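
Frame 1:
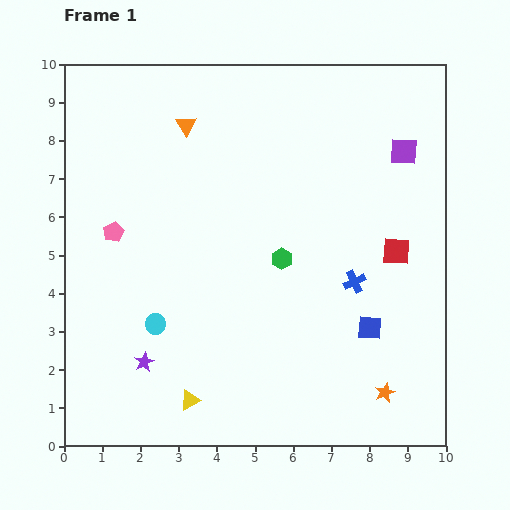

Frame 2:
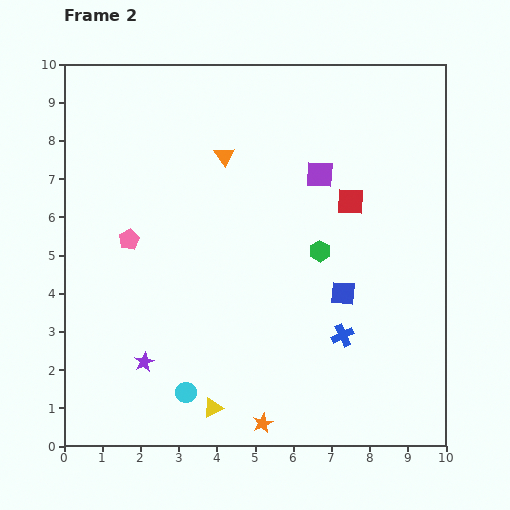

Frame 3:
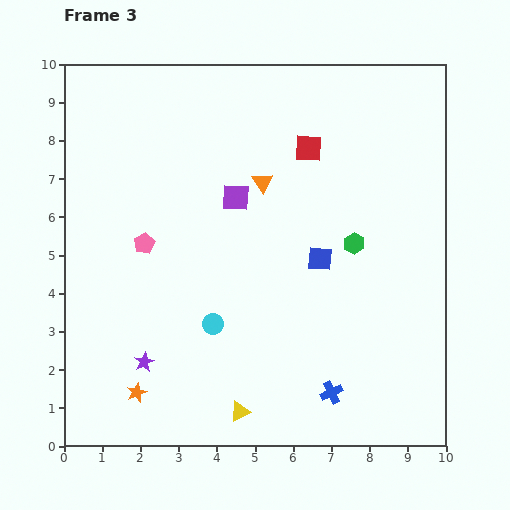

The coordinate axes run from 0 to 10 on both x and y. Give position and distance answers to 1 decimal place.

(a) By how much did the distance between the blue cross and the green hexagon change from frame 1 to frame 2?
+0.3

Distance in frame 1: 2.0. Distance in frame 2: 2.3.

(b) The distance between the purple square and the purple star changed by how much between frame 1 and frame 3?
-3.8

Distance in frame 1: 8.7. Distance in frame 3: 4.9.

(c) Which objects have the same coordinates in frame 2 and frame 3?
the purple star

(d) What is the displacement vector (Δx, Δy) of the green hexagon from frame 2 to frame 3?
(0.9, 0.2)

The green hexagon was at (6.7, 5.1) in frame 2 and (7.6, 5.3) in frame 3.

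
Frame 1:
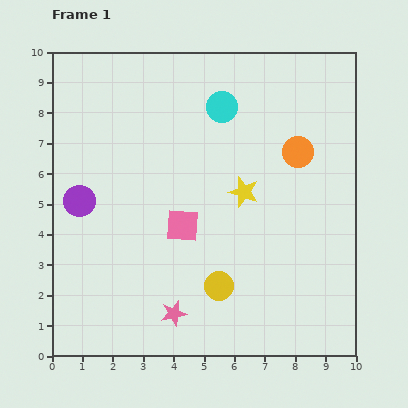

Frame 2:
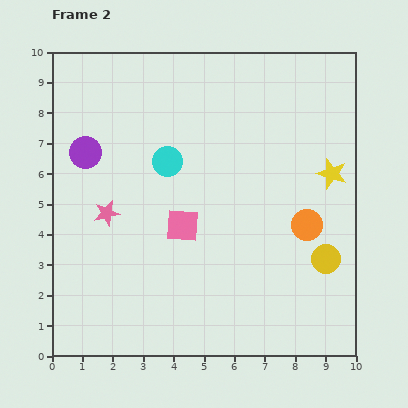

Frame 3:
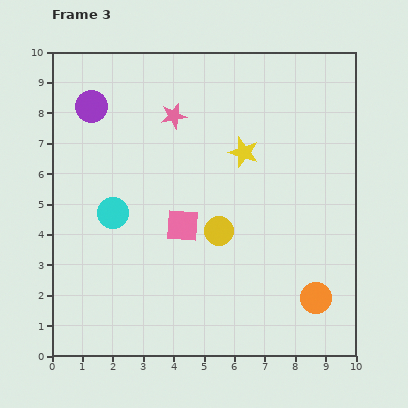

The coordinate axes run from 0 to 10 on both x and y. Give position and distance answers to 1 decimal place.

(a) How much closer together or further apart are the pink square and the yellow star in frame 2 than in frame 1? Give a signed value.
+2.9

Distance in frame 1: 2.3. Distance in frame 2: 5.2.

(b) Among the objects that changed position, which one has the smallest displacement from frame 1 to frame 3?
the yellow star

(moved 1.3)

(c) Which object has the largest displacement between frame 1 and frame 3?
the pink star

(moved 6.5; next 5.0)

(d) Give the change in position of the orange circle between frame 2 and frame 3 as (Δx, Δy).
(0.3, -2.4)

The orange circle was at (8.4, 4.3) in frame 2 and (8.7, 1.9) in frame 3.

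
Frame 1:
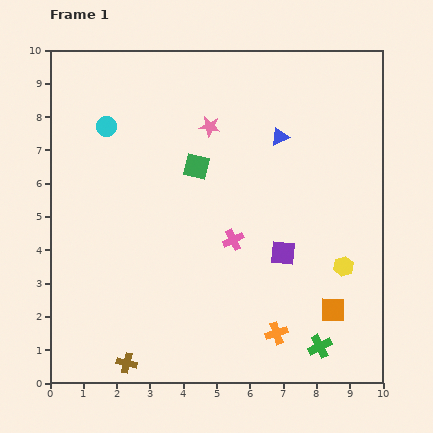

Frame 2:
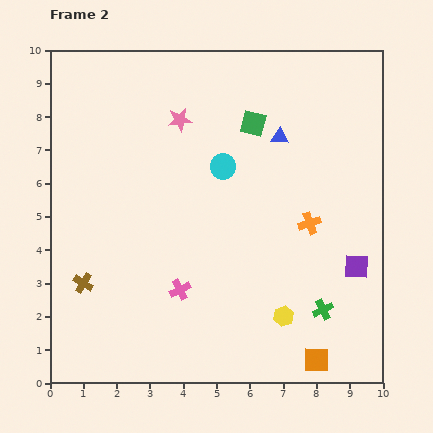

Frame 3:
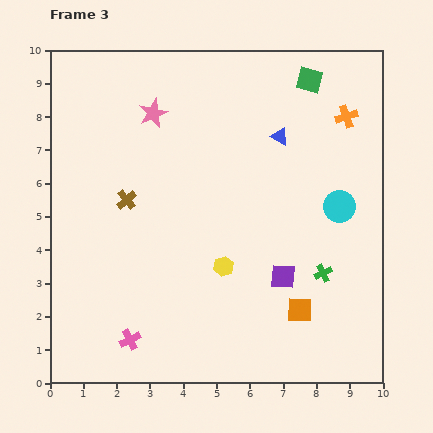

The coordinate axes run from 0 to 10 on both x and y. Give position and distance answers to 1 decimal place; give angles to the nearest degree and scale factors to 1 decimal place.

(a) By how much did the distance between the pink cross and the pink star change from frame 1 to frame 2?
+1.6

Distance in frame 1: 3.5. Distance in frame 2: 5.1.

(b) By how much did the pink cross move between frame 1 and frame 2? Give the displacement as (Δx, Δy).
(-1.6, -1.5)

The pink cross was at (5.5, 4.3) in frame 1 and (3.9, 2.8) in frame 2.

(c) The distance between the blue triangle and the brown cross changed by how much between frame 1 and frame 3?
-3.2

Distance in frame 1: 8.2. Distance in frame 3: 5.0.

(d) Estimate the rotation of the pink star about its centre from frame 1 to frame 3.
31° counter-clockwise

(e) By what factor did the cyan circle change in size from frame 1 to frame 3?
1.6×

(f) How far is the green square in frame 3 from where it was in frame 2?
2.1

The green square moved from (6.1, 7.8) to (7.8, 9.1), a distance of √(1.7² + 1.3²) ≈ 2.1.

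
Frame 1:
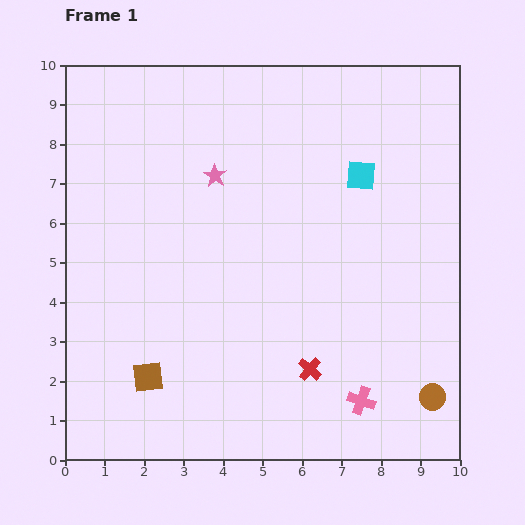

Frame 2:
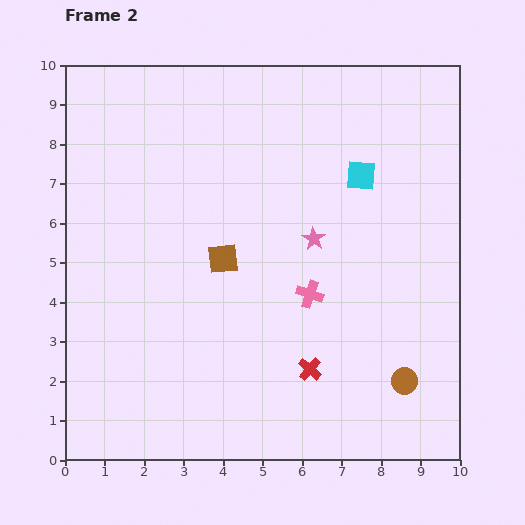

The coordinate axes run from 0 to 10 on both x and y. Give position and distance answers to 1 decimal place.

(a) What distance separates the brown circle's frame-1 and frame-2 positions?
0.8

The brown circle moved from (9.3, 1.6) to (8.6, 2.0), a distance of √(0.7² + 0.4²) ≈ 0.8.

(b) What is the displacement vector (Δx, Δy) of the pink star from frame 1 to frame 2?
(2.5, -1.6)

The pink star was at (3.8, 7.2) in frame 1 and (6.3, 5.6) in frame 2.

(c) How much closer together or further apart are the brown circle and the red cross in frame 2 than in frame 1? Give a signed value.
-0.8

Distance in frame 1: 3.2. Distance in frame 2: 2.4.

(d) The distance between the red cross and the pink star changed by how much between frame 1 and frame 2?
-2.2

Distance in frame 1: 5.5. Distance in frame 2: 3.3.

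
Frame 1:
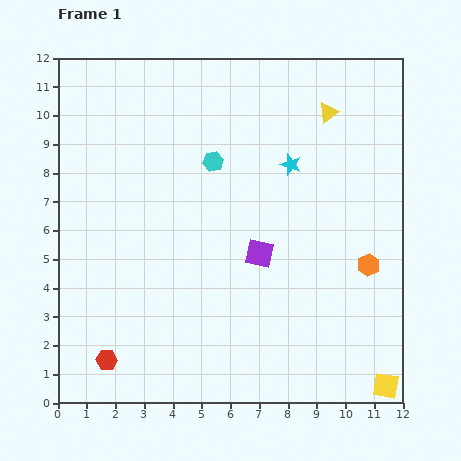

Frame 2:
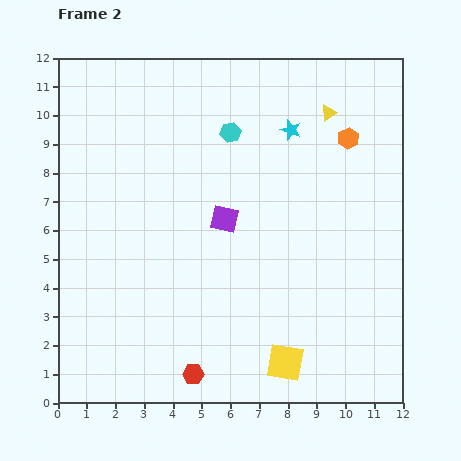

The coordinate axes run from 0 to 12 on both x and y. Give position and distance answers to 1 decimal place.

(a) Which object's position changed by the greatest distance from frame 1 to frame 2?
the orange hexagon

(moved 4.5; next 3.6)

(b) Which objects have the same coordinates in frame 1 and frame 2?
the yellow triangle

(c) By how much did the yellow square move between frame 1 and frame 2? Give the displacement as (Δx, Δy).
(-3.5, 0.8)

The yellow square was at (11.4, 0.6) in frame 1 and (7.9, 1.4) in frame 2.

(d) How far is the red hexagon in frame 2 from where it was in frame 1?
3.0

The red hexagon moved from (1.7, 1.5) to (4.7, 1.0), a distance of √(3.0² + 0.5²) ≈ 3.0.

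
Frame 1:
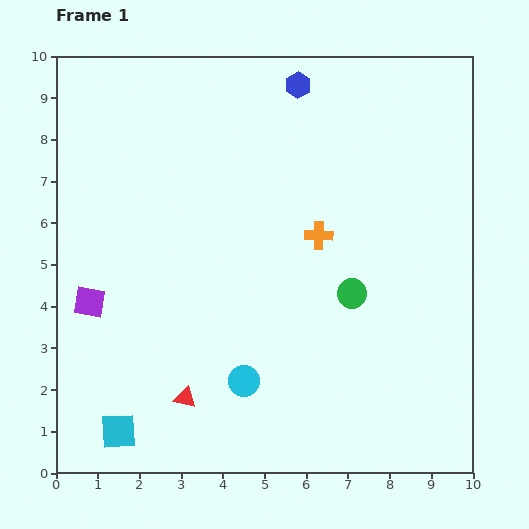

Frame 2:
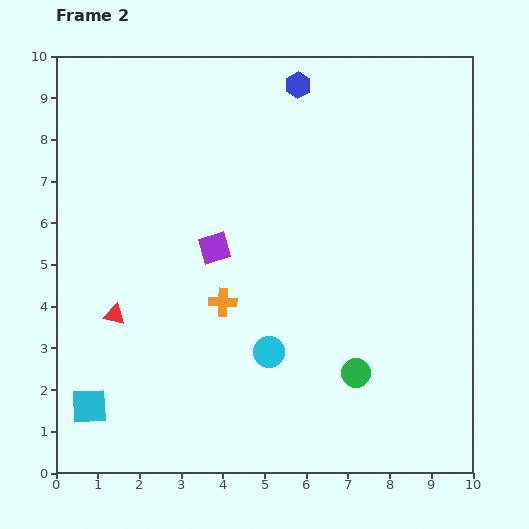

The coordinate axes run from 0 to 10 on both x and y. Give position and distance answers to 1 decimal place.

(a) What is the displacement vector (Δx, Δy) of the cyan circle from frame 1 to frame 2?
(0.6, 0.7)

The cyan circle was at (4.5, 2.2) in frame 1 and (5.1, 2.9) in frame 2.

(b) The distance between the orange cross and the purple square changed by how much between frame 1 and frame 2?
-4.4

Distance in frame 1: 5.7. Distance in frame 2: 1.3.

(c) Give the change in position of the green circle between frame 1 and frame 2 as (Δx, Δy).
(0.1, -1.9)

The green circle was at (7.1, 4.3) in frame 1 and (7.2, 2.4) in frame 2.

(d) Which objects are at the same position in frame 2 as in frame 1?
the blue hexagon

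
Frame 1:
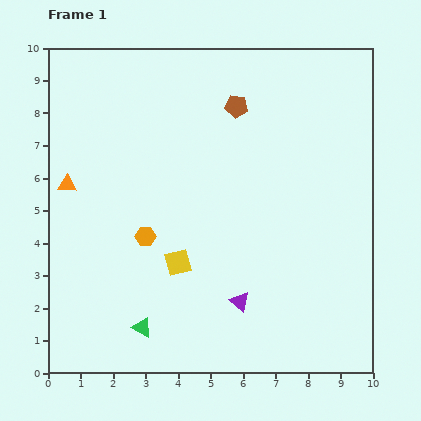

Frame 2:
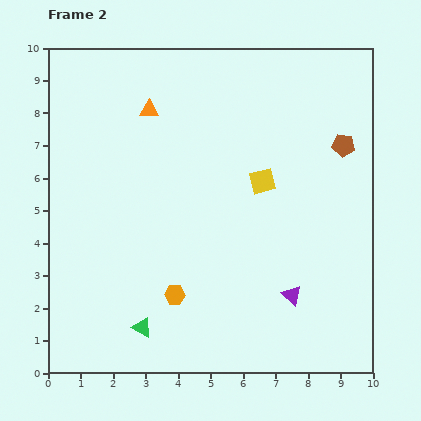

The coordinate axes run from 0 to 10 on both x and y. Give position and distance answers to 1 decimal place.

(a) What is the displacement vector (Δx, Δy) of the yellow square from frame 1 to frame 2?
(2.6, 2.5)

The yellow square was at (4.0, 3.4) in frame 1 and (6.6, 5.9) in frame 2.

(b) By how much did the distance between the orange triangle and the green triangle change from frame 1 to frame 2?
+1.7

Distance in frame 1: 5.0. Distance in frame 2: 6.7.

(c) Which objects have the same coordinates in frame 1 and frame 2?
the green triangle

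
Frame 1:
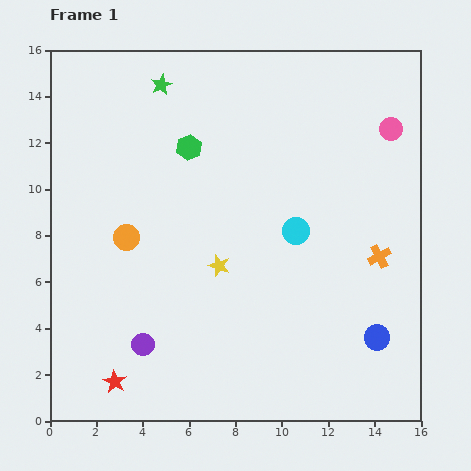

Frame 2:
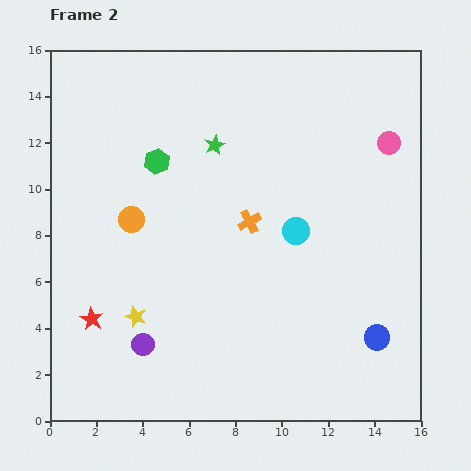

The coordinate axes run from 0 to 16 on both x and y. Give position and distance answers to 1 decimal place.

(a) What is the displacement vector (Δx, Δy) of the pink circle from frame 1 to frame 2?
(-0.1, -0.6)

The pink circle was at (14.7, 12.6) in frame 1 and (14.6, 12.0) in frame 2.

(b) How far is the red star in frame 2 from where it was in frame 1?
2.9

The red star moved from (2.8, 1.7) to (1.8, 4.4), a distance of √(1.0² + 2.7²) ≈ 2.9.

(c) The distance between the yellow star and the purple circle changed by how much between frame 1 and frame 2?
-3.5

Distance in frame 1: 4.7. Distance in frame 2: 1.2.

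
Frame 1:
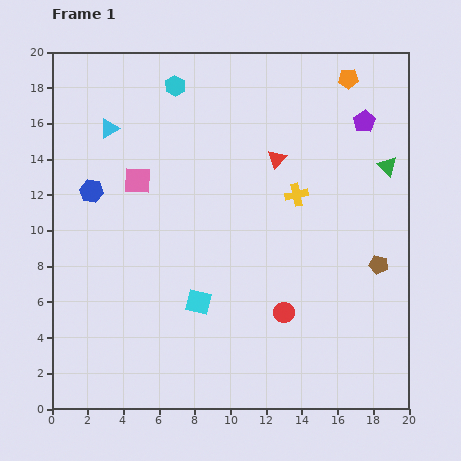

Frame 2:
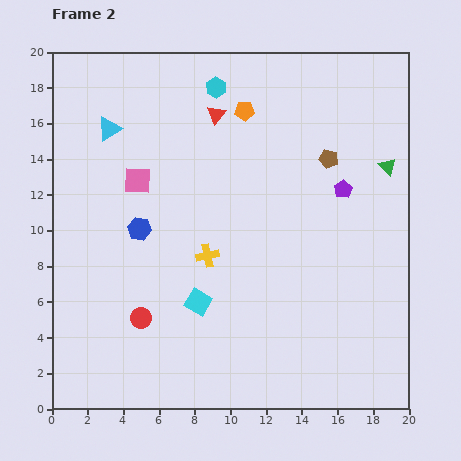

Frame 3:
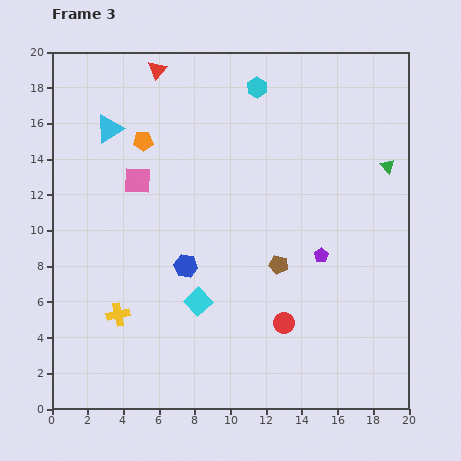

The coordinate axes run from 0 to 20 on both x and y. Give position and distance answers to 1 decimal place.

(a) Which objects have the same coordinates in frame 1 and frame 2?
the green triangle, the cyan square, the cyan triangle, the pink square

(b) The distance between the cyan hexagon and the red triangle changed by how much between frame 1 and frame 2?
-5.5

Distance in frame 1: 7.0. Distance in frame 2: 1.5.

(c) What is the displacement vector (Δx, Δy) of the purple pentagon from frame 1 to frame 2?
(-1.2, -3.8)

The purple pentagon was at (17.5, 16.1) in frame 1 and (16.3, 12.3) in frame 2.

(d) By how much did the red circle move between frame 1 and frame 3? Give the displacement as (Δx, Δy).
(0.0, -0.6)

The red circle was at (13.0, 5.4) in frame 1 and (13.0, 4.8) in frame 3.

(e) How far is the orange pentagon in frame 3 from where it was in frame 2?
5.9

The orange pentagon moved from (10.8, 16.7) to (5.1, 15.0), a distance of √(5.7² + 1.7²) ≈ 5.9.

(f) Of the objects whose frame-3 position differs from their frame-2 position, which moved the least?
the cyan hexagon

(moved 2.3)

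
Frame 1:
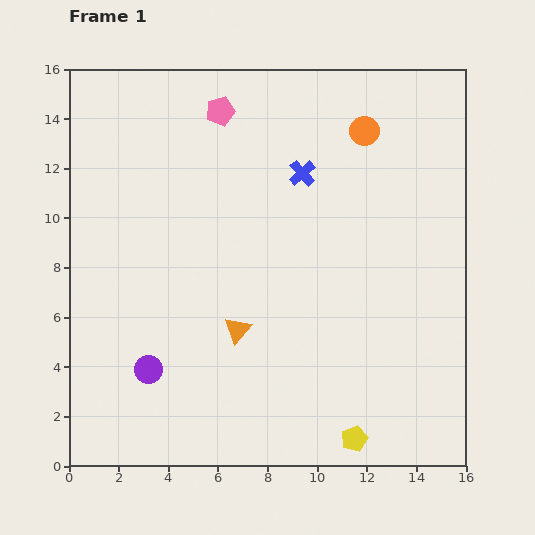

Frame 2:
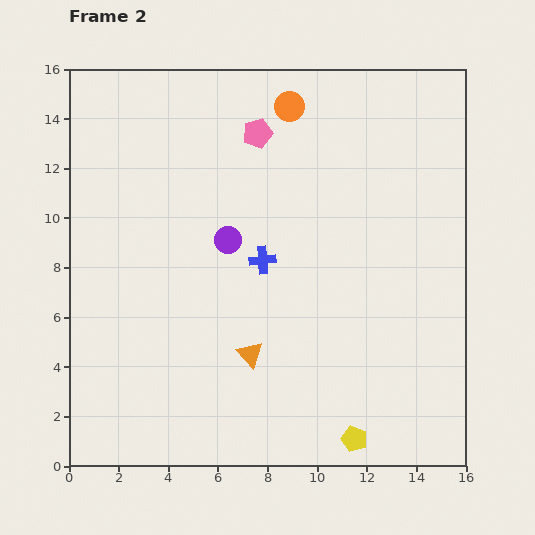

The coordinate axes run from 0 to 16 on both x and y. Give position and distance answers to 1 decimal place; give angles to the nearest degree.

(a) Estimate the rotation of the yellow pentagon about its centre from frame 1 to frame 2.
28° counter-clockwise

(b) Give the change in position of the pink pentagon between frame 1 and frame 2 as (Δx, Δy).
(1.5, -0.9)

The pink pentagon was at (6.1, 14.3) in frame 1 and (7.6, 13.4) in frame 2.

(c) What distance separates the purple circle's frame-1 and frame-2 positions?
6.1

The purple circle moved from (3.2, 3.9) to (6.4, 9.1), a distance of √(3.2² + 5.2²) ≈ 6.1.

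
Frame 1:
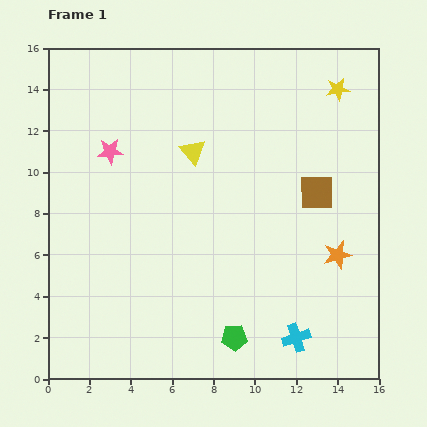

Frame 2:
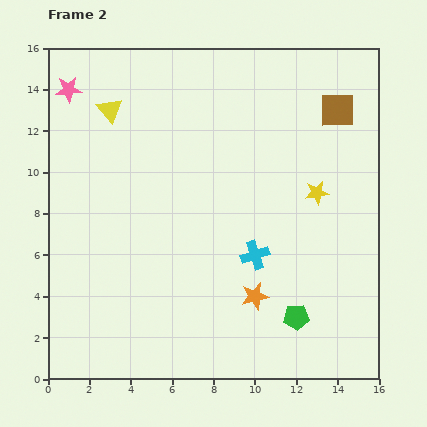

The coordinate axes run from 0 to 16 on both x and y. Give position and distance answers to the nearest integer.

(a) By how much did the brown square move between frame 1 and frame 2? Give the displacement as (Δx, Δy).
(1, 4)

The brown square was at (13, 9) in frame 1 and (14, 13) in frame 2.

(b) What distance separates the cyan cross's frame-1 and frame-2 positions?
4

The cyan cross moved from (12, 2) to (10, 6), a distance of √(2² + 4²) ≈ 4.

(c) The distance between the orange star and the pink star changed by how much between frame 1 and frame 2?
+1

Distance in frame 1: 12. Distance in frame 2: 13.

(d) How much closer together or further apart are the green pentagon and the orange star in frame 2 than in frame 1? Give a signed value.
-4

Distance in frame 1: 6. Distance in frame 2: 2.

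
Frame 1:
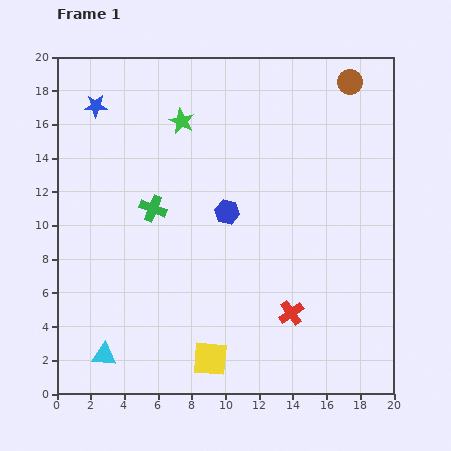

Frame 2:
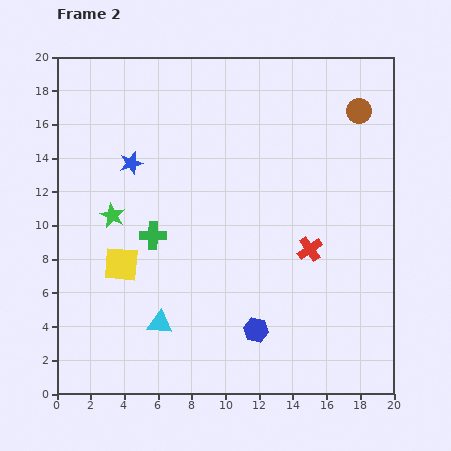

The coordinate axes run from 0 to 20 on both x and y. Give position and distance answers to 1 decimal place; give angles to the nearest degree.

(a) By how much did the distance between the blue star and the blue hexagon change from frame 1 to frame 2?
+2.4

Distance in frame 1: 10.0. Distance in frame 2: 12.4.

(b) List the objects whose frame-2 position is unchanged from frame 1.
none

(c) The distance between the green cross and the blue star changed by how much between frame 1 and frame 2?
-2.5

Distance in frame 1: 7.0. Distance in frame 2: 4.5.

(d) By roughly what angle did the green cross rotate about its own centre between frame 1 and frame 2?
20° counter-clockwise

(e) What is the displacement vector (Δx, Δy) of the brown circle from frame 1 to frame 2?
(0.5, -1.7)

The brown circle was at (17.4, 18.5) in frame 1 and (17.9, 16.8) in frame 2.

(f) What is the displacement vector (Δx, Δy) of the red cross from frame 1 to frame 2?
(1.1, 3.8)

The red cross was at (13.9, 4.8) in frame 1 and (15.0, 8.6) in frame 2.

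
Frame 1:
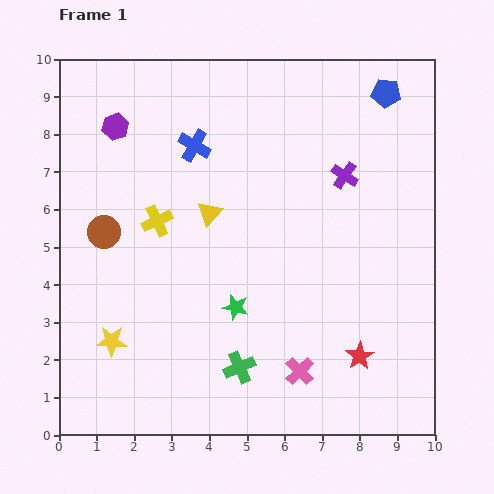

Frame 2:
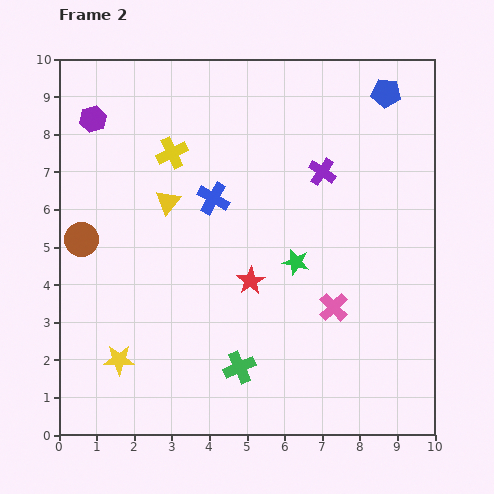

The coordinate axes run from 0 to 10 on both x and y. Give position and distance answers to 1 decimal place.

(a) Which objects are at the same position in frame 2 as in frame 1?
the blue pentagon, the green cross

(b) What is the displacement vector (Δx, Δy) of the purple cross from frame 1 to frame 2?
(-0.6, 0.1)

The purple cross was at (7.6, 6.9) in frame 1 and (7.0, 7.0) in frame 2.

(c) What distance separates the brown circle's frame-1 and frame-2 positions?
0.6

The brown circle moved from (1.2, 5.4) to (0.6, 5.2), a distance of √(0.6² + 0.2²) ≈ 0.6.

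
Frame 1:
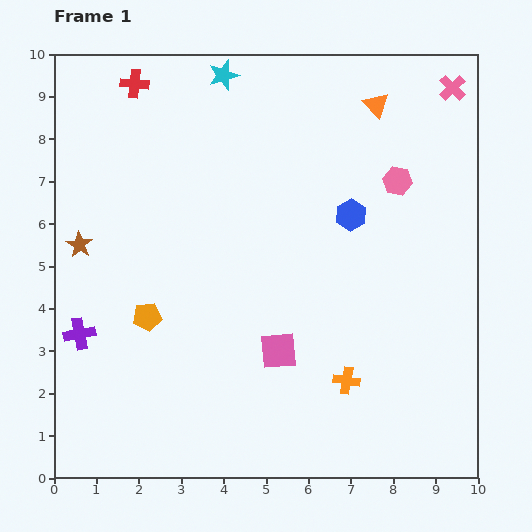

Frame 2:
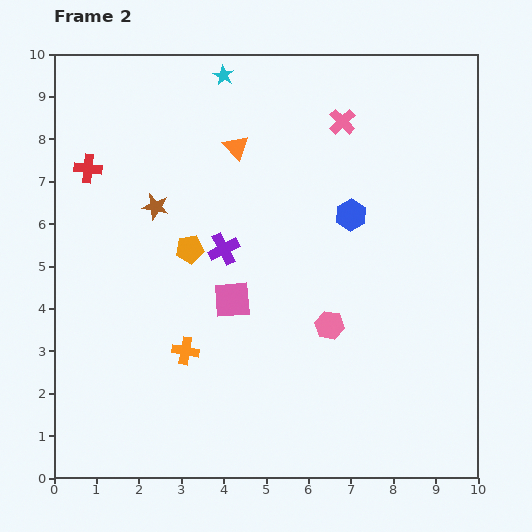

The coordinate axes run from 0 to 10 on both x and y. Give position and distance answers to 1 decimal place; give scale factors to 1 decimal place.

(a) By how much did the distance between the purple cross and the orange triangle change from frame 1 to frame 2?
-6.4

Distance in frame 1: 8.8. Distance in frame 2: 2.4.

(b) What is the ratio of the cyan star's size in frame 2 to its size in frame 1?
0.7×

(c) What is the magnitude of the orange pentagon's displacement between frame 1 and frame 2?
1.9

The orange pentagon moved from (2.2, 3.8) to (3.2, 5.4), a distance of √(1.0² + 1.6²) ≈ 1.9.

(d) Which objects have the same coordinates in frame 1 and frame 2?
the cyan star, the blue hexagon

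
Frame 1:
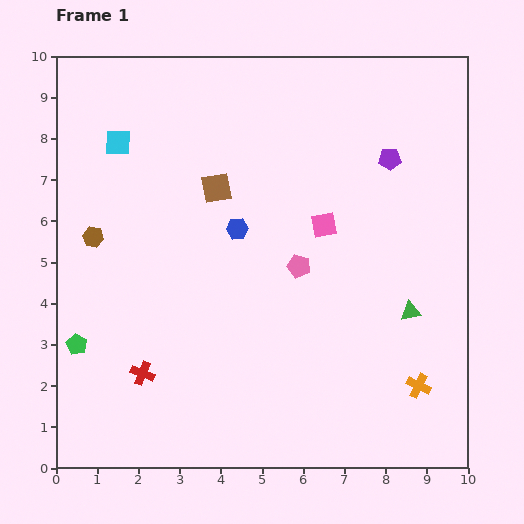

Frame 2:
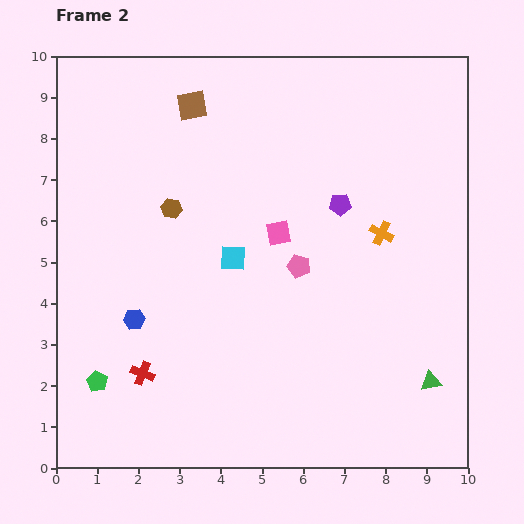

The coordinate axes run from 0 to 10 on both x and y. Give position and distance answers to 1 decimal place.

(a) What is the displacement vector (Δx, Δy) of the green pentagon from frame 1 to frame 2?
(0.5, -0.9)

The green pentagon was at (0.5, 3.0) in frame 1 and (1.0, 2.1) in frame 2.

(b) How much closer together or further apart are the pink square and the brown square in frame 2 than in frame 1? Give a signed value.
+0.9

Distance in frame 1: 2.8. Distance in frame 2: 3.7.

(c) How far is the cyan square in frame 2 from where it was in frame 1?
4.0

The cyan square moved from (1.5, 7.9) to (4.3, 5.1), a distance of √(2.8² + 2.8²) ≈ 4.0.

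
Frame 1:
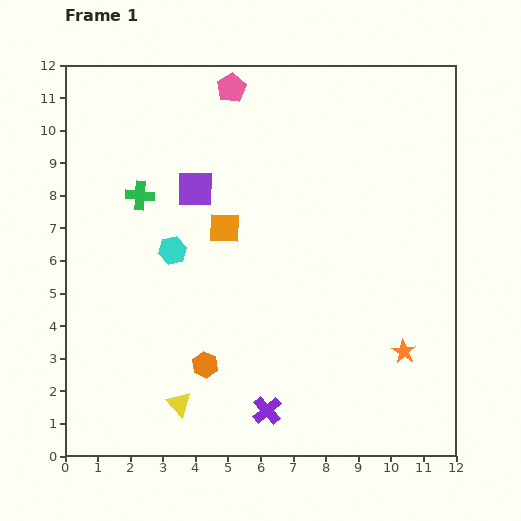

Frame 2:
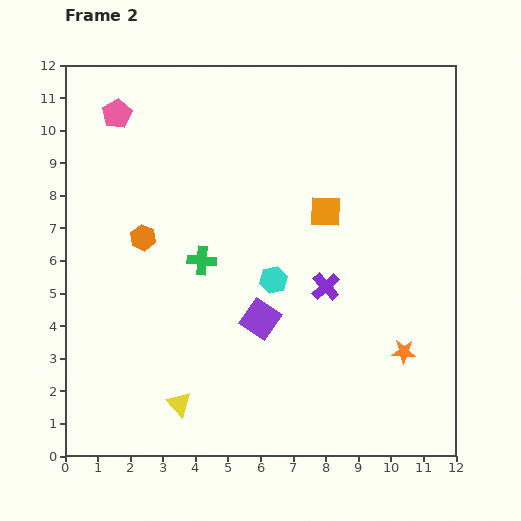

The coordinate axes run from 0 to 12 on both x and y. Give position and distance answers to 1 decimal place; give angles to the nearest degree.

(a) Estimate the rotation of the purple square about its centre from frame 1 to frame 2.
33° clockwise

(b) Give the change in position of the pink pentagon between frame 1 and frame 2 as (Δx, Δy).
(-3.5, -0.8)

The pink pentagon was at (5.1, 11.3) in frame 1 and (1.6, 10.5) in frame 2.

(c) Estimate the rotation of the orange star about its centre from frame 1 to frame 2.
28° counter-clockwise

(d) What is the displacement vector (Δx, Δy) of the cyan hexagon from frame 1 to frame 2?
(3.1, -0.9)

The cyan hexagon was at (3.3, 6.3) in frame 1 and (6.4, 5.4) in frame 2.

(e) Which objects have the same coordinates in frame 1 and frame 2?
the orange star, the yellow triangle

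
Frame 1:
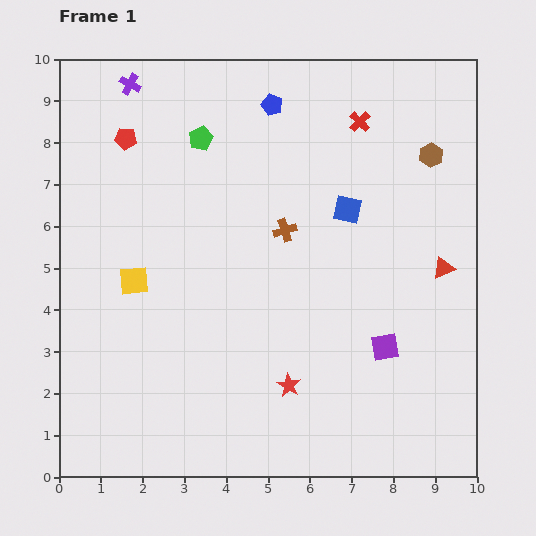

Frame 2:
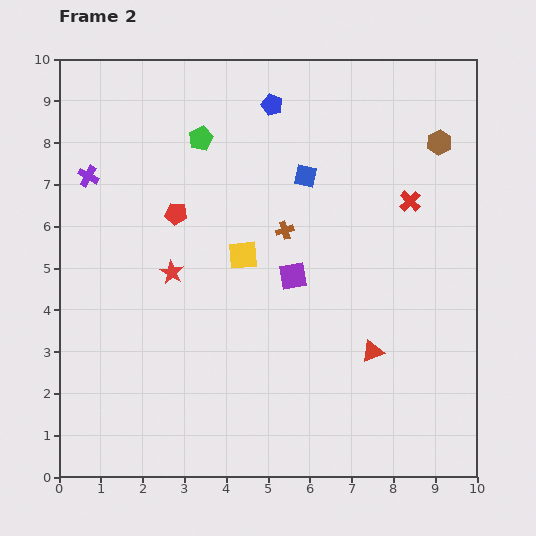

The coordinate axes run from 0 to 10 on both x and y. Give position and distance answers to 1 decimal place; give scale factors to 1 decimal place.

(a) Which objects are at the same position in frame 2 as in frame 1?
the blue pentagon, the green pentagon, the brown cross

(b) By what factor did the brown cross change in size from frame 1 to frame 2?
0.8×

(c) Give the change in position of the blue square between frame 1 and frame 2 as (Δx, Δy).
(-1.0, 0.8)

The blue square was at (6.9, 6.4) in frame 1 and (5.9, 7.2) in frame 2.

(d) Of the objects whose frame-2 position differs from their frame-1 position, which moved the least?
the brown hexagon

(moved 0.4)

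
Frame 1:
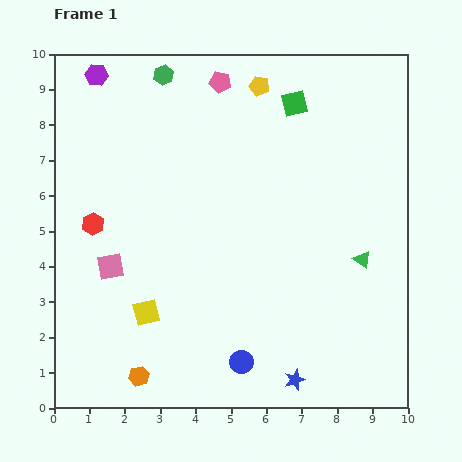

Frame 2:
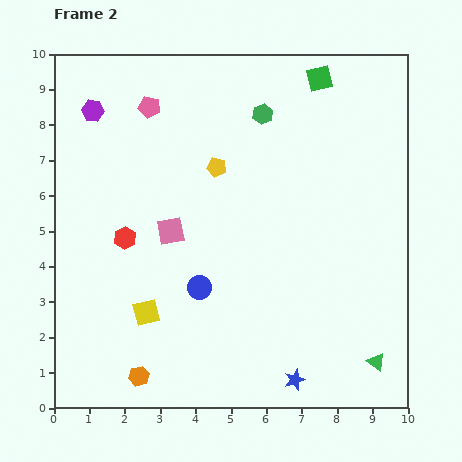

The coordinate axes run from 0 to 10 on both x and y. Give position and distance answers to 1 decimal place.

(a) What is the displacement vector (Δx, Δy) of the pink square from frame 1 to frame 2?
(1.7, 1.0)

The pink square was at (1.6, 4.0) in frame 1 and (3.3, 5.0) in frame 2.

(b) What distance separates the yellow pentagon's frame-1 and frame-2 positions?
2.6

The yellow pentagon moved from (5.8, 9.1) to (4.6, 6.8), a distance of √(1.2² + 2.3²) ≈ 2.6.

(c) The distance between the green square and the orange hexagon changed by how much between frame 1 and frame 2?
+0.9

Distance in frame 1: 8.9. Distance in frame 2: 9.8.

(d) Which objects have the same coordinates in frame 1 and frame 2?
the yellow square, the orange hexagon, the blue star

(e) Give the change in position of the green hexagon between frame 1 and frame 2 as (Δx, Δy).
(2.8, -1.1)

The green hexagon was at (3.1, 9.4) in frame 1 and (5.9, 8.3) in frame 2.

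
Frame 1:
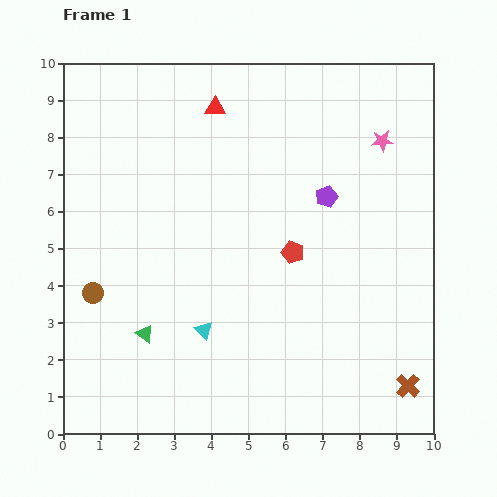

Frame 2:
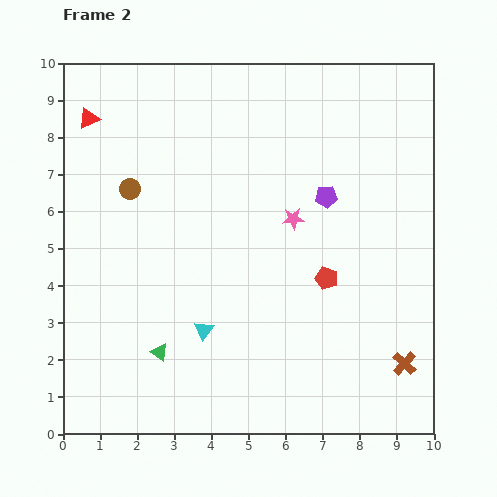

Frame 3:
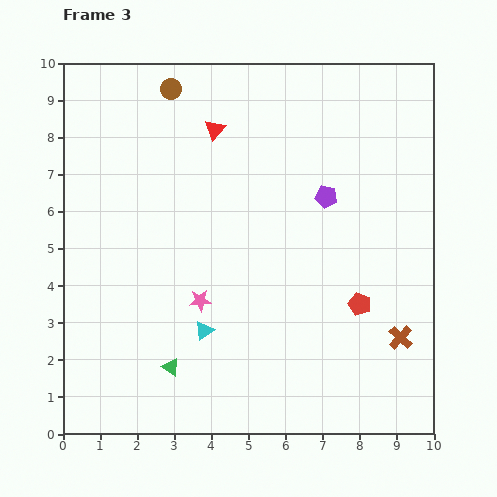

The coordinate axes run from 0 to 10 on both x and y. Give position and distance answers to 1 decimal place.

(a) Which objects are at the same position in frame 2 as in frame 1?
the cyan triangle, the purple pentagon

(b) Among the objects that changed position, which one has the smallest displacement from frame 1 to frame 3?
the red triangle

(moved 0.6)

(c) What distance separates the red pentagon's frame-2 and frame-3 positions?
1.1

The red pentagon moved from (7.1, 4.2) to (8.0, 3.5), a distance of √(0.9² + 0.7²) ≈ 1.1.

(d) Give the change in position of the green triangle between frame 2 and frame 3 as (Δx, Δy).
(0.3, -0.4)

The green triangle was at (2.6, 2.2) in frame 2 and (2.9, 1.8) in frame 3.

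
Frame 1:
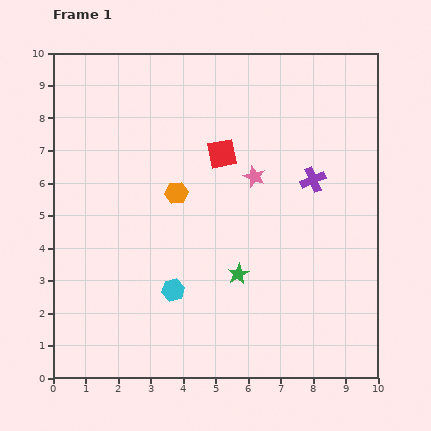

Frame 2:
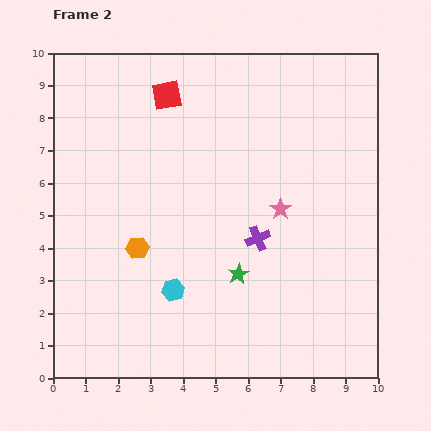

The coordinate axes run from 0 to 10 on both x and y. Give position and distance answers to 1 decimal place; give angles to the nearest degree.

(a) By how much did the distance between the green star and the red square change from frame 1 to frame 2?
+2.2

Distance in frame 1: 3.7. Distance in frame 2: 5.9.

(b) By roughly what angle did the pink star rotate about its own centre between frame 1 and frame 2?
16° clockwise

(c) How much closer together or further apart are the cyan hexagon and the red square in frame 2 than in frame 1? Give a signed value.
+1.5

Distance in frame 1: 4.5. Distance in frame 2: 6.0.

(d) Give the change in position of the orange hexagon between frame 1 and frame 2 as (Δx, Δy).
(-1.2, -1.7)

The orange hexagon was at (3.8, 5.7) in frame 1 and (2.6, 4.0) in frame 2.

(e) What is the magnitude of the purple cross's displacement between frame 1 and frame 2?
2.5

The purple cross moved from (8.0, 6.1) to (6.3, 4.3), a distance of √(1.7² + 1.8²) ≈ 2.5.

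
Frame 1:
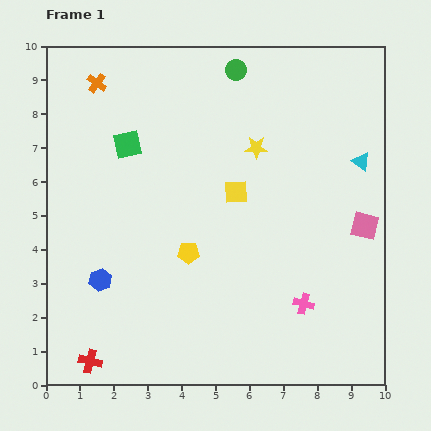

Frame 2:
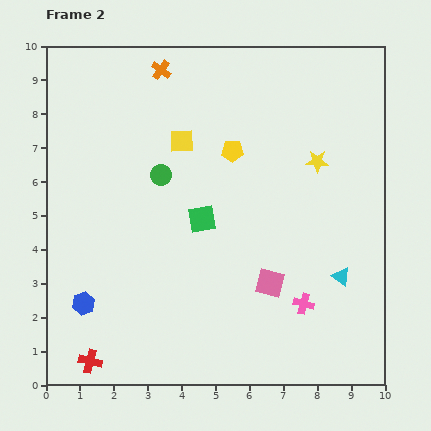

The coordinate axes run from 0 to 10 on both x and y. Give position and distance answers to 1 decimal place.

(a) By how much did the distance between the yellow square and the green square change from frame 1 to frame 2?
-1.1

Distance in frame 1: 3.5. Distance in frame 2: 2.4.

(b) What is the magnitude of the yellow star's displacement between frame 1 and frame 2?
1.8

The yellow star moved from (6.2, 7.0) to (8.0, 6.6), a distance of √(1.8² + 0.4²) ≈ 1.8.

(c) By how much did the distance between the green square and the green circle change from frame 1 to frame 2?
-2.1

Distance in frame 1: 3.9. Distance in frame 2: 1.8.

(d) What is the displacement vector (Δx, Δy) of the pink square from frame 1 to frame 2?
(-2.8, -1.7)

The pink square was at (9.4, 4.7) in frame 1 and (6.6, 3.0) in frame 2.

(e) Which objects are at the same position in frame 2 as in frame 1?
the pink cross, the red cross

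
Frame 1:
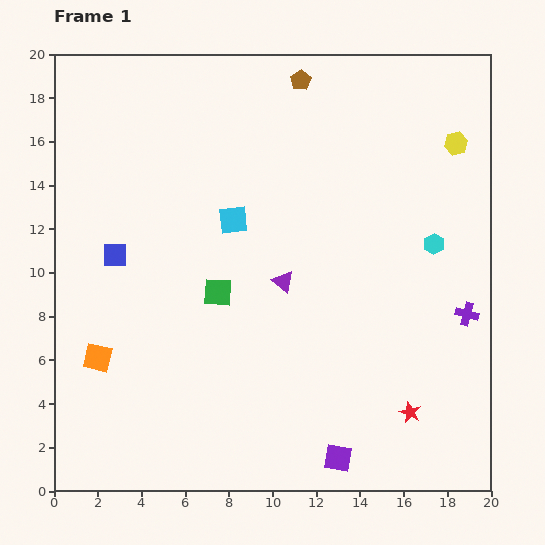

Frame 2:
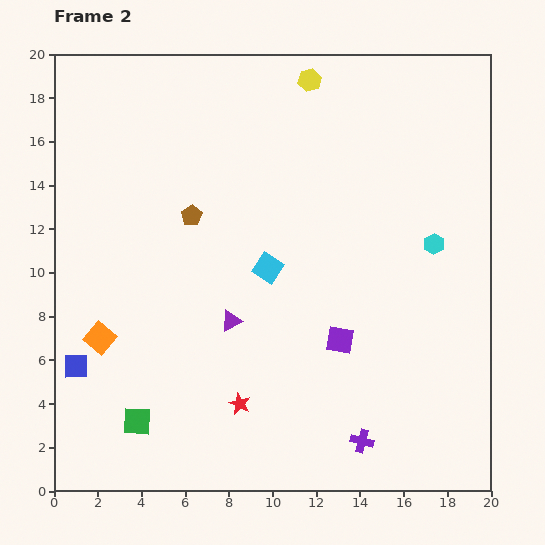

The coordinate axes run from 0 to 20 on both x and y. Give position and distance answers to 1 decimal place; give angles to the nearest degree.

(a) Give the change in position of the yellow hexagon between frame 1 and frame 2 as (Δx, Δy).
(-6.7, 2.9)

The yellow hexagon was at (18.4, 15.9) in frame 1 and (11.7, 18.8) in frame 2.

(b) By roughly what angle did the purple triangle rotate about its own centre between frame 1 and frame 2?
53° clockwise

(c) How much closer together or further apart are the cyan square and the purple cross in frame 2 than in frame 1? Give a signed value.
-2.5

Distance in frame 1: 11.5. Distance in frame 2: 9.0.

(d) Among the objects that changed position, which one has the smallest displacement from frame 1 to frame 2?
the orange square

(moved 0.9)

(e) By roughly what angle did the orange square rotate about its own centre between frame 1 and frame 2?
28° clockwise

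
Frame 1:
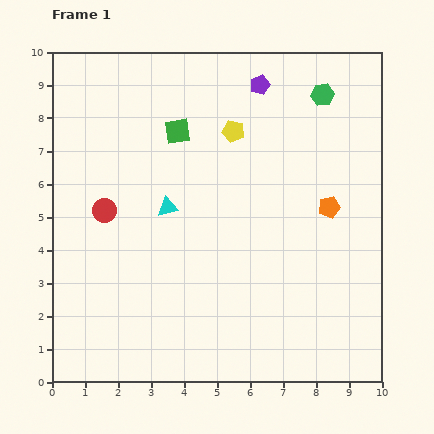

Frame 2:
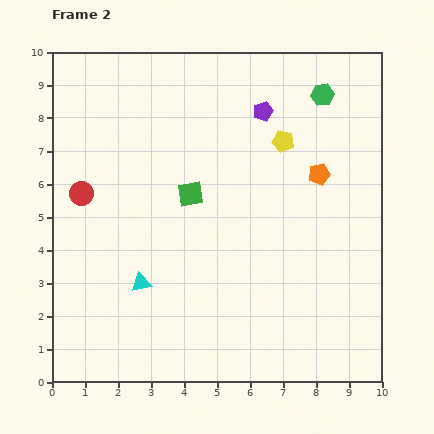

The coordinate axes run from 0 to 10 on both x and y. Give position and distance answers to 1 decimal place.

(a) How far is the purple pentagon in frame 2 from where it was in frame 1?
0.8

The purple pentagon moved from (6.3, 9.0) to (6.4, 8.2), a distance of √(0.1² + 0.8²) ≈ 0.8.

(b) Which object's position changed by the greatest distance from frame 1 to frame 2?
the cyan triangle

(moved 2.4; next 1.9)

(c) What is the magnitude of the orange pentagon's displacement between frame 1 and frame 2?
1.0

The orange pentagon moved from (8.4, 5.3) to (8.1, 6.3), a distance of √(0.3² + 1.0²) ≈ 1.0.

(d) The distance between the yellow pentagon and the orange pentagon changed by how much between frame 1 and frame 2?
-2.2

Distance in frame 1: 3.7. Distance in frame 2: 1.5.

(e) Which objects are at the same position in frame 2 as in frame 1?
the green hexagon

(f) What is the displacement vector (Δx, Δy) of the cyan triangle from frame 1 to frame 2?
(-0.8, -2.3)

The cyan triangle was at (3.5, 5.3) in frame 1 and (2.7, 3.0) in frame 2.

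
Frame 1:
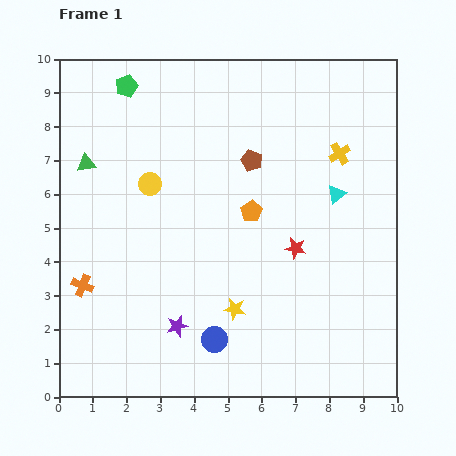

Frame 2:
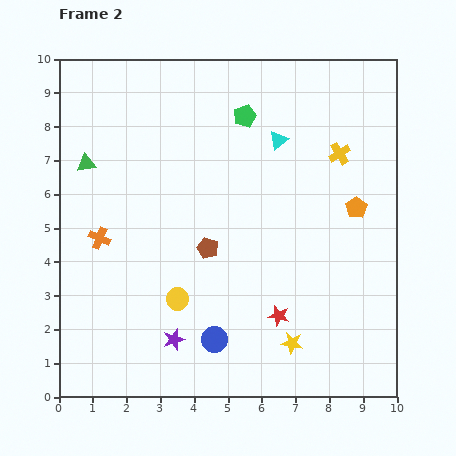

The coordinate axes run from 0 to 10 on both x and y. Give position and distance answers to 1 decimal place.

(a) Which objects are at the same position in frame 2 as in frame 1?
the blue circle, the yellow cross, the green triangle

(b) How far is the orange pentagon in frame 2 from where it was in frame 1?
3.1

The orange pentagon moved from (5.7, 5.5) to (8.8, 5.6), a distance of √(3.1² + 0.1²) ≈ 3.1.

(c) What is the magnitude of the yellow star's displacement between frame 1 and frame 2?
2.0

The yellow star moved from (5.2, 2.6) to (6.9, 1.6), a distance of √(1.7² + 1.0²) ≈ 2.0.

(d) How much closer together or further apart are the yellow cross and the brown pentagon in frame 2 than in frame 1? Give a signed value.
+2.2

Distance in frame 1: 2.6. Distance in frame 2: 4.8.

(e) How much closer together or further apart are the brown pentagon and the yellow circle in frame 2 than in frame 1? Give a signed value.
-1.4

Distance in frame 1: 3.1. Distance in frame 2: 1.7.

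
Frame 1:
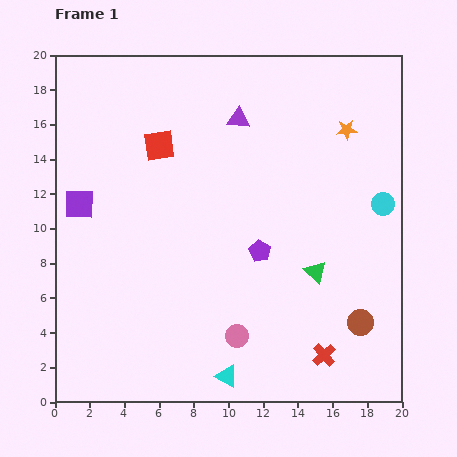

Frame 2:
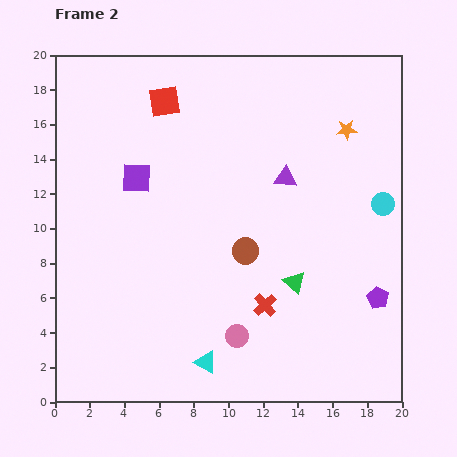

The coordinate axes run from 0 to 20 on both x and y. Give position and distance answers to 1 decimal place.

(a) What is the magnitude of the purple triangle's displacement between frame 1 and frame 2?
4.3

The purple triangle moved from (10.6, 16.3) to (13.3, 12.9), a distance of √(2.7² + 3.4²) ≈ 4.3.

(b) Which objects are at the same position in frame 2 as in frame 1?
the pink circle, the cyan circle, the orange star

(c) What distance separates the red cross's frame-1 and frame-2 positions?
4.5

The red cross moved from (15.5, 2.7) to (12.1, 5.6), a distance of √(3.4² + 2.9²) ≈ 4.5.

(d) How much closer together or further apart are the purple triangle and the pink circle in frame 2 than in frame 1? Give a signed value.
-3.0

Distance in frame 1: 12.5. Distance in frame 2: 9.5.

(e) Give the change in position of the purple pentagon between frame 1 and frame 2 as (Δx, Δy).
(6.8, -2.7)

The purple pentagon was at (11.8, 8.7) in frame 1 and (18.6, 6.0) in frame 2.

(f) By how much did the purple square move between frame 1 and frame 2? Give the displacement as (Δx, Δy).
(3.3, 1.5)

The purple square was at (1.4, 11.4) in frame 1 and (4.7, 12.9) in frame 2.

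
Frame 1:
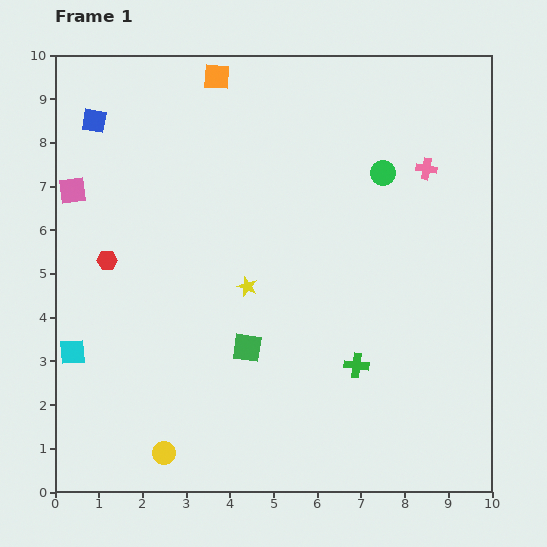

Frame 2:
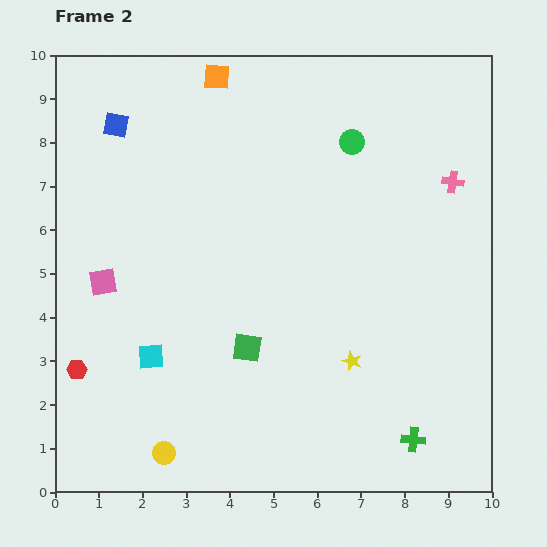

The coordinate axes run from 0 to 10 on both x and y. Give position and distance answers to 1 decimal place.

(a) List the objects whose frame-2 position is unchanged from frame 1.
the yellow circle, the green square, the orange square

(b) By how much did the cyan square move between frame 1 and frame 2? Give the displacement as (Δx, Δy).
(1.8, -0.1)

The cyan square was at (0.4, 3.2) in frame 1 and (2.2, 3.1) in frame 2.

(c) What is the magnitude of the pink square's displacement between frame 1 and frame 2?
2.2

The pink square moved from (0.4, 6.9) to (1.1, 4.8), a distance of √(0.7² + 2.1²) ≈ 2.2.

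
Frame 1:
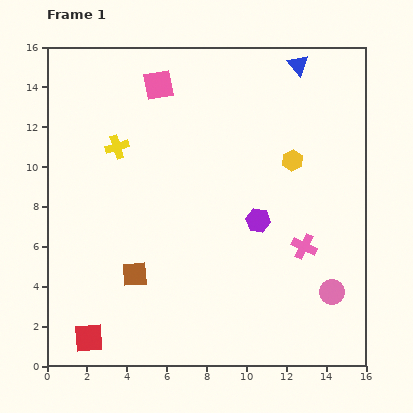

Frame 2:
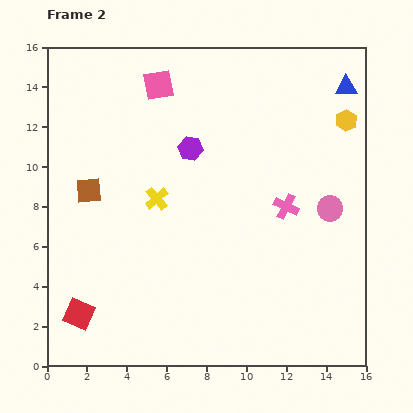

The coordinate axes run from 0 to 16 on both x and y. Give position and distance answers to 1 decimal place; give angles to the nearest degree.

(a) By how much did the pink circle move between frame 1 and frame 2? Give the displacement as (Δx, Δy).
(-0.1, 4.2)

The pink circle was at (14.3, 3.7) in frame 1 and (14.2, 7.9) in frame 2.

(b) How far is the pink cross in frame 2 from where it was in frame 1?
2.2

The pink cross moved from (12.9, 6.0) to (12.0, 8.0), a distance of √(0.9² + 2.0²) ≈ 2.2.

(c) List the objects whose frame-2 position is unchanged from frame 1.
the pink square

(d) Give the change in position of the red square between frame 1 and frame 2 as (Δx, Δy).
(-0.5, 1.2)

The red square was at (2.1, 1.4) in frame 1 and (1.6, 2.6) in frame 2.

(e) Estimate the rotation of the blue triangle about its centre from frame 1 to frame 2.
51° counter-clockwise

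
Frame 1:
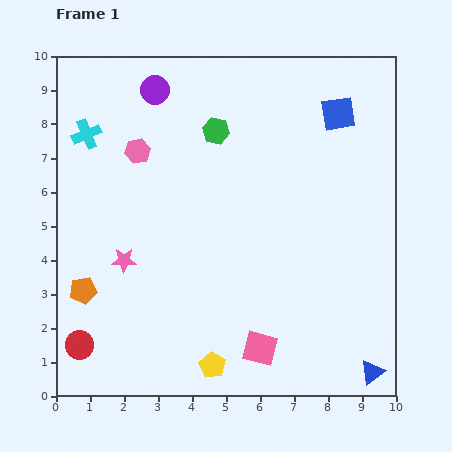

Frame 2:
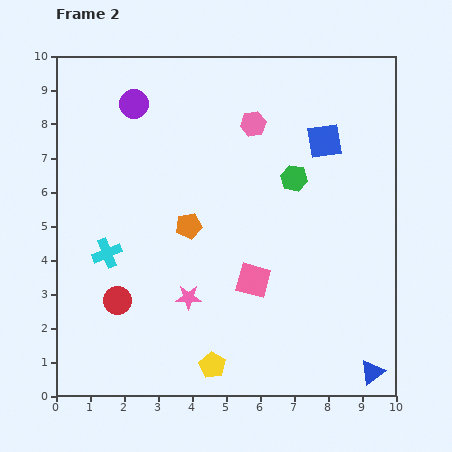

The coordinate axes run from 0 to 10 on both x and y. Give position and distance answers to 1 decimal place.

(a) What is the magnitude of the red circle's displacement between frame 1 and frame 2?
1.7

The red circle moved from (0.7, 1.5) to (1.8, 2.8), a distance of √(1.1² + 1.3²) ≈ 1.7.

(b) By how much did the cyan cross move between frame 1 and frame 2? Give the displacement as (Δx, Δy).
(0.6, -3.5)

The cyan cross was at (0.9, 7.7) in frame 1 and (1.5, 4.2) in frame 2.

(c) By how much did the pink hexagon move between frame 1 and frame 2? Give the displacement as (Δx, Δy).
(3.4, 0.8)

The pink hexagon was at (2.4, 7.2) in frame 1 and (5.8, 8.0) in frame 2.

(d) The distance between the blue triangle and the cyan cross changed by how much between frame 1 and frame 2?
-2.4

Distance in frame 1: 10.9. Distance in frame 2: 8.5.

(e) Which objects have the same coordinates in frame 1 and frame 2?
the yellow pentagon, the blue triangle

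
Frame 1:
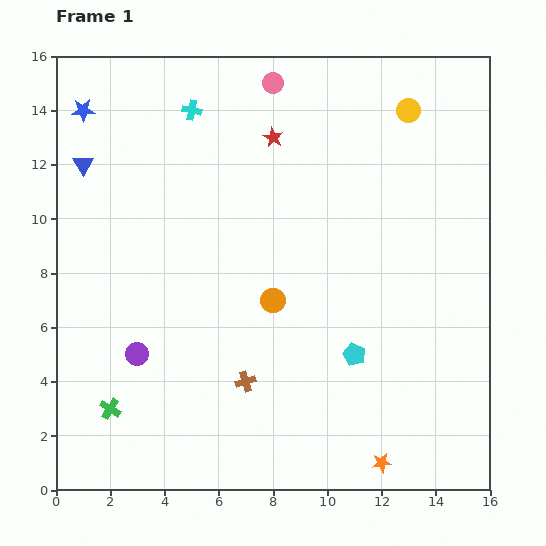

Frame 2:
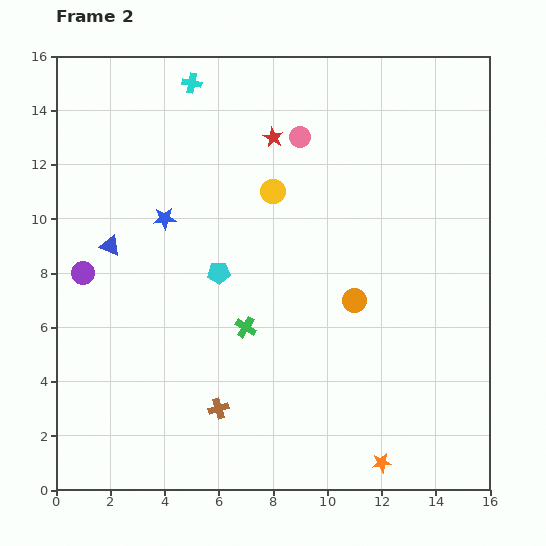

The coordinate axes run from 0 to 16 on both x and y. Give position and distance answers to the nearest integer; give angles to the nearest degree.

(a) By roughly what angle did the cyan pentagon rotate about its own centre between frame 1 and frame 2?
28° counter-clockwise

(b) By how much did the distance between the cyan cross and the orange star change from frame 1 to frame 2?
+1

Distance in frame 1: 15. Distance in frame 2: 16.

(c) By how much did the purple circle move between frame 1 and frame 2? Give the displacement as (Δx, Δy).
(-2, 3)

The purple circle was at (3, 5) in frame 1 and (1, 8) in frame 2.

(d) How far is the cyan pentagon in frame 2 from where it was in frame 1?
6

The cyan pentagon moved from (11, 5) to (6, 8), a distance of √(5² + 3²) ≈ 6.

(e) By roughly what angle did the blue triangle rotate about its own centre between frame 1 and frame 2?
36° counter-clockwise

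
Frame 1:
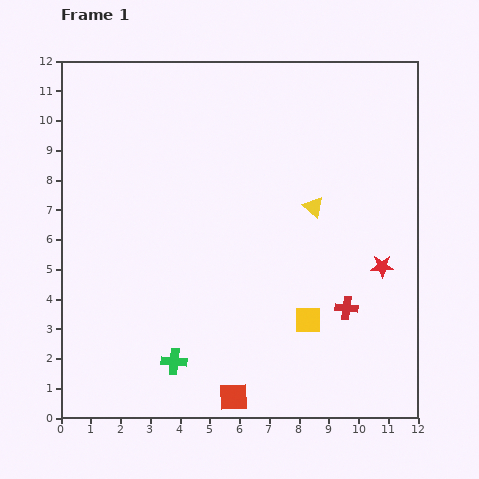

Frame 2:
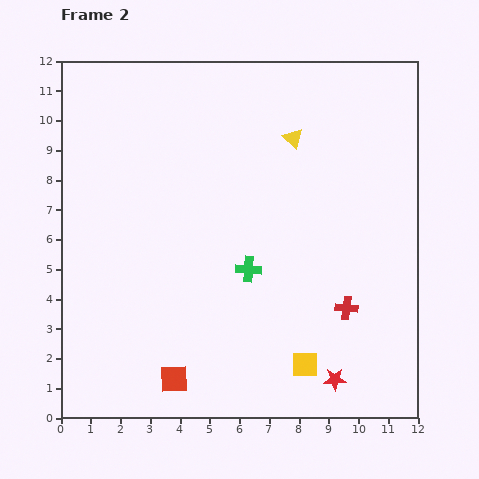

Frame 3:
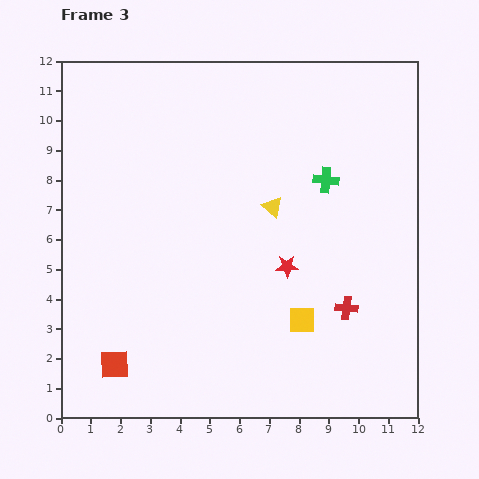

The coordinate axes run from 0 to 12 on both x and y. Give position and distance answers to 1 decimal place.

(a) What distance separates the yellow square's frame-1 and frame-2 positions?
1.5

The yellow square moved from (8.3, 3.3) to (8.2, 1.8), a distance of √(0.1² + 1.5²) ≈ 1.5.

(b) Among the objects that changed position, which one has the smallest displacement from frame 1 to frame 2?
the yellow square

(moved 1.5)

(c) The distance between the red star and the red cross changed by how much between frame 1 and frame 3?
+0.6

Distance in frame 1: 1.8. Distance in frame 3: 2.4.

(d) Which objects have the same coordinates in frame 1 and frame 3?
the red cross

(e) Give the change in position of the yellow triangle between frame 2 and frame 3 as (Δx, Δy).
(-0.7, -2.3)

The yellow triangle was at (7.8, 9.4) in frame 2 and (7.1, 7.1) in frame 3.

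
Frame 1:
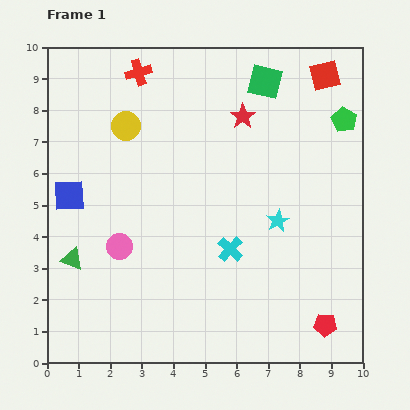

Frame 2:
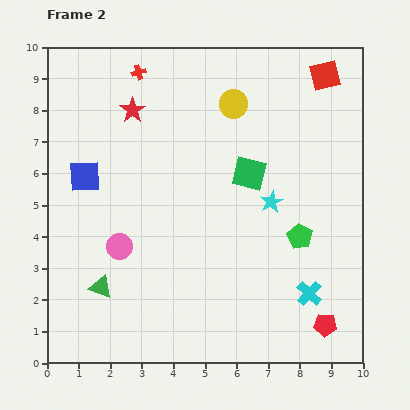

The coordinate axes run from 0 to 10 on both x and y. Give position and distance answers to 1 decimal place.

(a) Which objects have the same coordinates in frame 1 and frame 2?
the red pentagon, the red square, the pink circle, the red cross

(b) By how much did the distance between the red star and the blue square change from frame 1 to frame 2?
-3.4

Distance in frame 1: 6.0. Distance in frame 2: 2.6.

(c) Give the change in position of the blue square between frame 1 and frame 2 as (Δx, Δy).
(0.5, 0.6)

The blue square was at (0.7, 5.3) in frame 1 and (1.2, 5.9) in frame 2.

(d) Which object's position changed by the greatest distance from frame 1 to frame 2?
the green pentagon

(moved 4.0; next 3.5)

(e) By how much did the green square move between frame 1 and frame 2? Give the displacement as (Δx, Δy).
(-0.5, -2.9)

The green square was at (6.9, 8.9) in frame 1 and (6.4, 6.0) in frame 2.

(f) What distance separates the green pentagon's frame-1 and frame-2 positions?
4.0

The green pentagon moved from (9.4, 7.7) to (8.0, 4.0), a distance of √(1.4² + 3.7²) ≈ 4.0.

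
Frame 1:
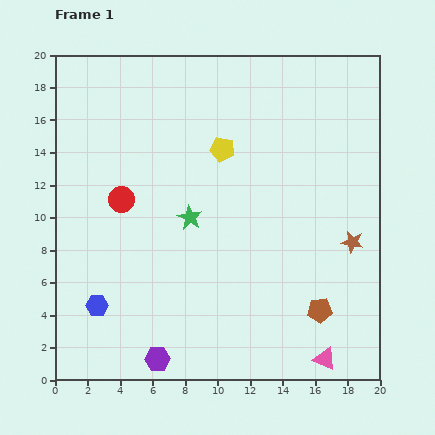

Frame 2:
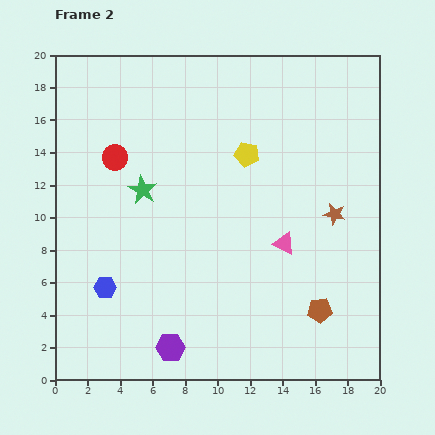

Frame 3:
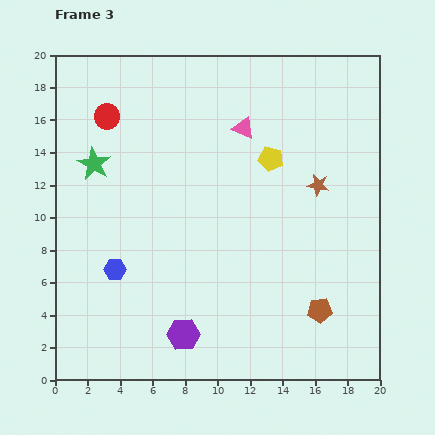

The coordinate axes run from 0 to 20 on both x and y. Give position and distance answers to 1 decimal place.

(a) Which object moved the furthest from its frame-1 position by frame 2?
the pink triangle

(moved 7.5; next 3.4)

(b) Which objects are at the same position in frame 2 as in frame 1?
the brown pentagon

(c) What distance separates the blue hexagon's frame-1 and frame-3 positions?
2.5

The blue hexagon moved from (2.6, 4.6) to (3.7, 6.8), a distance of √(1.1² + 2.2²) ≈ 2.5.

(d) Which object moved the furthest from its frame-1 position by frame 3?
the pink triangle

(moved 15.1; next 6.8)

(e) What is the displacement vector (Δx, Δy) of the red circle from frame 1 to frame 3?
(-0.9, 5.1)

The red circle was at (4.1, 11.1) in frame 1 and (3.2, 16.2) in frame 3.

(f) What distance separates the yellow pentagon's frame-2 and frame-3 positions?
1.5

The yellow pentagon moved from (11.8, 13.9) to (13.3, 13.6), a distance of √(1.5² + 0.3²) ≈ 1.5.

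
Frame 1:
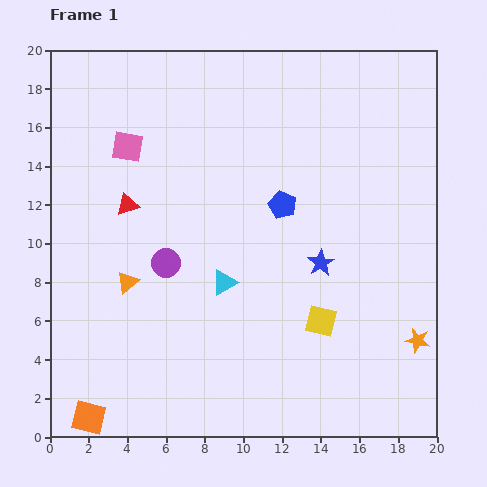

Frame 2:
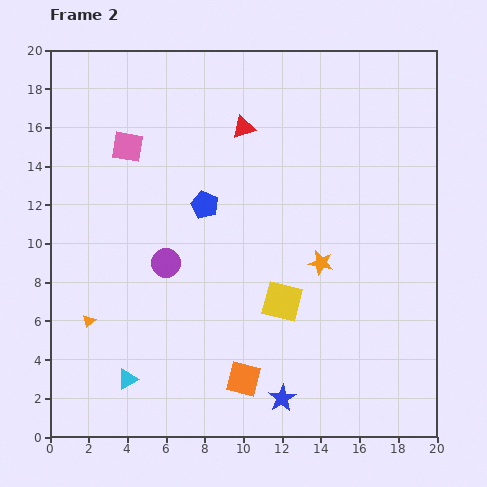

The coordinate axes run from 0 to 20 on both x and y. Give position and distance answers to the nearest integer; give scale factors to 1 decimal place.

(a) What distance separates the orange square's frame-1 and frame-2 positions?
8

The orange square moved from (2, 1) to (10, 3), a distance of √(8² + 2²) ≈ 8.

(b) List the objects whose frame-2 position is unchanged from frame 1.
the pink square, the purple circle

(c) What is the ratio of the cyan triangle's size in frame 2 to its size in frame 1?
0.8×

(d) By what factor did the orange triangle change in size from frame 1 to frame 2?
0.6×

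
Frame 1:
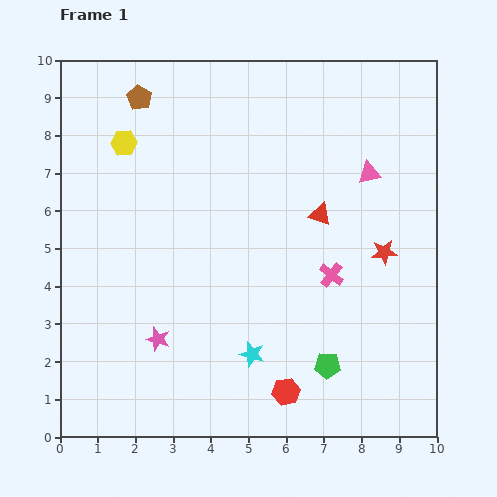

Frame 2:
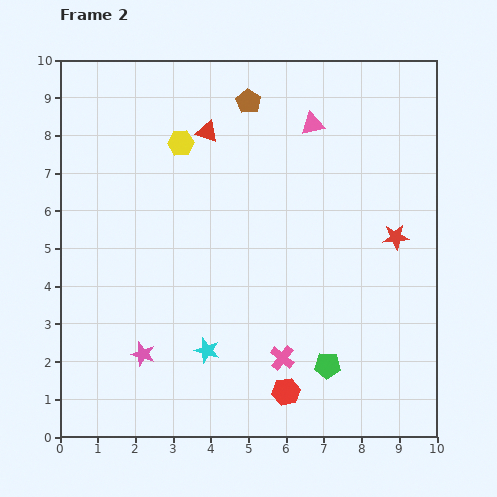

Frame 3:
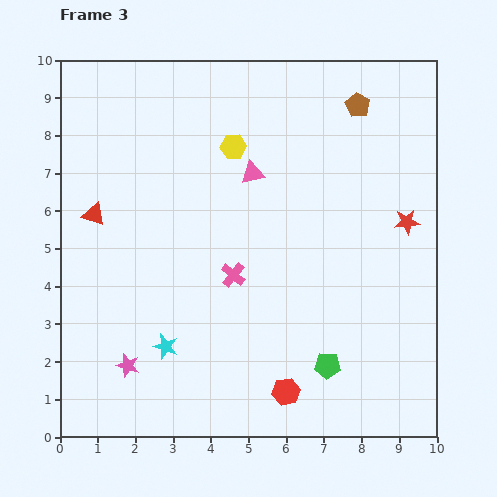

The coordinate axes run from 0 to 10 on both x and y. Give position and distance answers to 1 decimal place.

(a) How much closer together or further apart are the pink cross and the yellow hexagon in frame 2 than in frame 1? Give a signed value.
-0.2

Distance in frame 1: 6.5. Distance in frame 2: 6.3.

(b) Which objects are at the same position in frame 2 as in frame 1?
the red hexagon, the green pentagon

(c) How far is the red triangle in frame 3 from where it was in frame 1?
6.0

The red triangle moved from (6.9, 5.9) to (0.9, 5.9), a distance of √(6.0² + 0.0²) ≈ 6.0.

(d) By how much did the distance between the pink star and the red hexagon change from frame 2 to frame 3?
+0.4

Distance in frame 2: 3.9. Distance in frame 3: 4.3.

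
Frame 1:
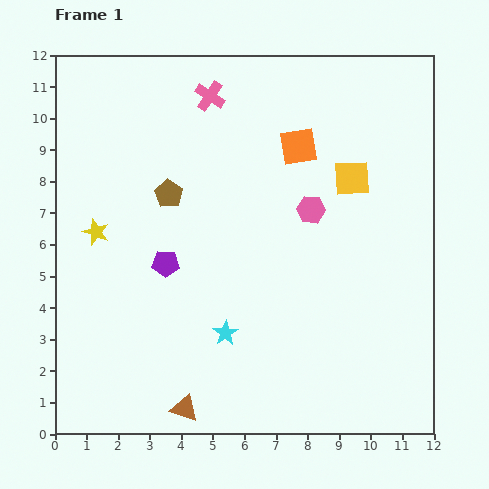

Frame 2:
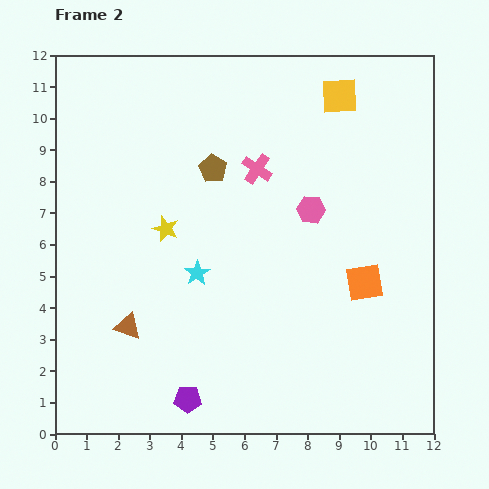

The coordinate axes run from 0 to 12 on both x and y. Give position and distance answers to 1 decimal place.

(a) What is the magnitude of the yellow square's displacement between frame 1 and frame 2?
2.6

The yellow square moved from (9.4, 8.1) to (9.0, 10.7), a distance of √(0.4² + 2.6²) ≈ 2.6.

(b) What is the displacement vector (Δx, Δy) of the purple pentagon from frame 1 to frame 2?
(0.7, -4.3)

The purple pentagon was at (3.5, 5.4) in frame 1 and (4.2, 1.1) in frame 2.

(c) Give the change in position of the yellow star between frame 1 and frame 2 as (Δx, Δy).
(2.2, 0.1)

The yellow star was at (1.3, 6.4) in frame 1 and (3.5, 6.5) in frame 2.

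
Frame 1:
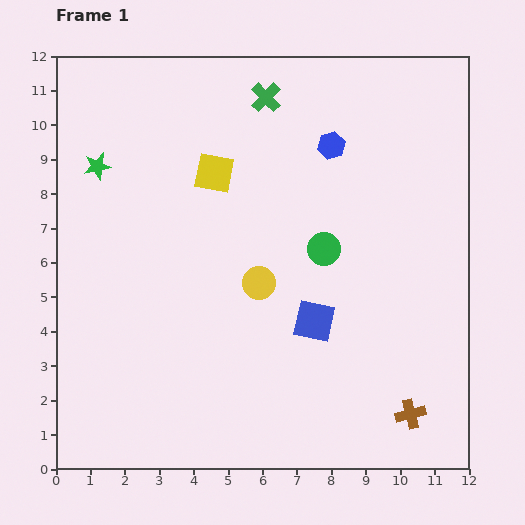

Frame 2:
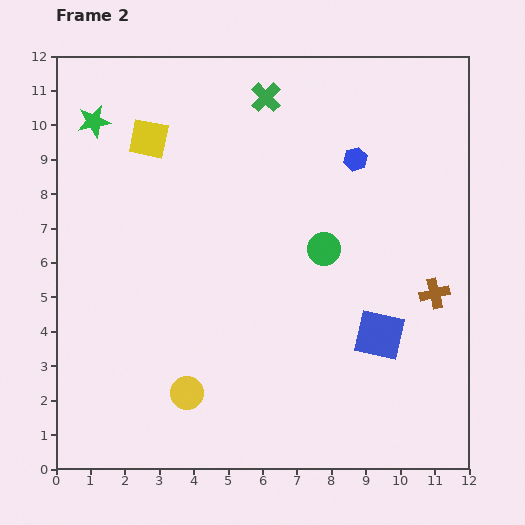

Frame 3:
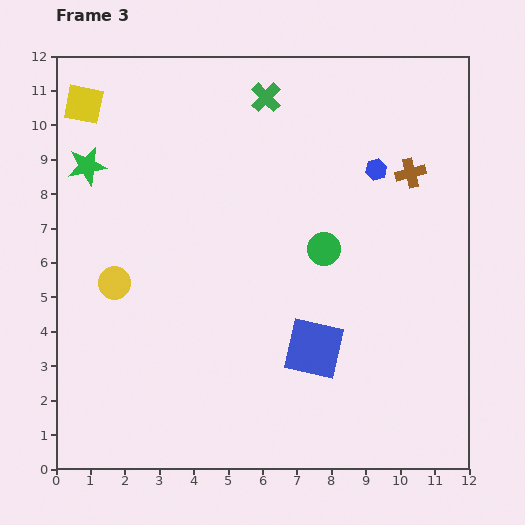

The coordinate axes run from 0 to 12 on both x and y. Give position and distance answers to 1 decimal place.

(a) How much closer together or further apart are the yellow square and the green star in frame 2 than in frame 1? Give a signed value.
-1.7

Distance in frame 1: 3.4. Distance in frame 2: 1.7.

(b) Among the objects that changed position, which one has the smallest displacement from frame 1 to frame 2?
the blue hexagon

(moved 0.8)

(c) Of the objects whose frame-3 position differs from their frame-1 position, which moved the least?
the green star

(moved 0.3)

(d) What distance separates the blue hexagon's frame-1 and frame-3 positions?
1.5

The blue hexagon moved from (8.0, 9.4) to (9.3, 8.7), a distance of √(1.3² + 0.7²) ≈ 1.5.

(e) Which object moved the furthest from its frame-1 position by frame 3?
the brown cross

(moved 7.0; next 4.3)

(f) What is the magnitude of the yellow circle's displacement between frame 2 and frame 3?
3.8

The yellow circle moved from (3.8, 2.2) to (1.7, 5.4), a distance of √(2.1² + 3.2²) ≈ 3.8.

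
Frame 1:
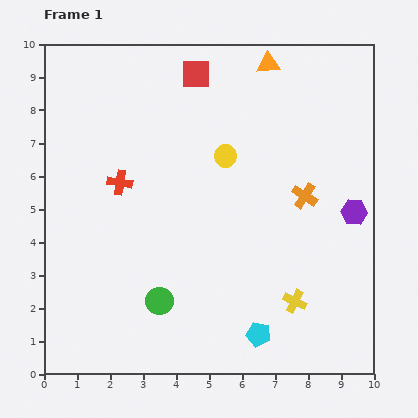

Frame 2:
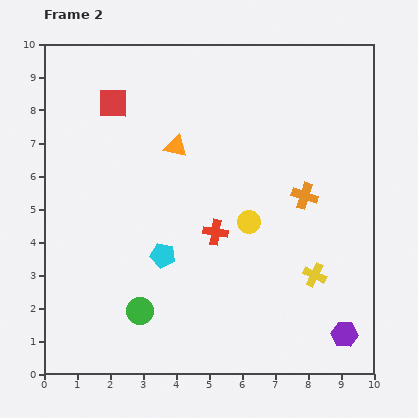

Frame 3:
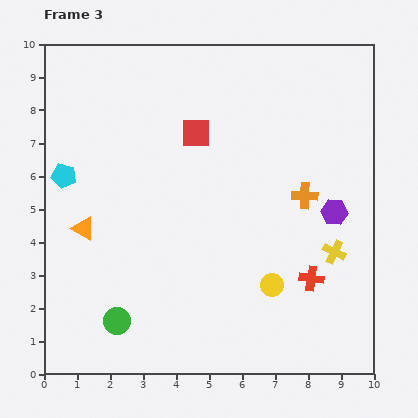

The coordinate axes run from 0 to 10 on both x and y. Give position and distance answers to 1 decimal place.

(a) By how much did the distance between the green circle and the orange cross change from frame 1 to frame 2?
+0.7

Distance in frame 1: 5.4. Distance in frame 2: 6.1.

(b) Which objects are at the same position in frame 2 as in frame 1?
the orange cross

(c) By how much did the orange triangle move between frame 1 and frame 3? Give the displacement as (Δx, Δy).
(-5.6, -5.0)

The orange triangle was at (6.8, 9.4) in frame 1 and (1.2, 4.4) in frame 3.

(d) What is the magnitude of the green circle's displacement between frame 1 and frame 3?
1.4

The green circle moved from (3.5, 2.2) to (2.2, 1.6), a distance of √(1.3² + 0.6²) ≈ 1.4.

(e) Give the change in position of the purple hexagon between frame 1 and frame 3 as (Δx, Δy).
(-0.6, 0.0)

The purple hexagon was at (9.4, 4.9) in frame 1 and (8.8, 4.9) in frame 3.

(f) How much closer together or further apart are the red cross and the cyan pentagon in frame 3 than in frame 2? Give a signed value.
+6.4

Distance in frame 2: 1.7. Distance in frame 3: 8.1.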